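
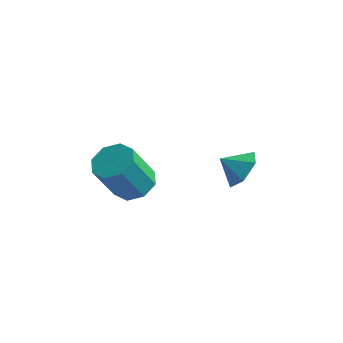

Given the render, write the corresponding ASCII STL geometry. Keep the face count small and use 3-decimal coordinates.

solid 
facet normal 0.210 0.434 -0.876
outer loop
vertex -2.285 -1.374 -0.696
vertex -3.1 -0.785 -0.6
vertex -2.13 -0.71 -0.33
endloop
endfacet
facet normal 0.957 -0.275 0.093
outer loop
vertex -2.285 -1.374 -0.696
vertex -2.13 -0.71 -0.33
vertex -2.744 -2.323 1.224
endloop
endfacet
facet normal 0.957 -0.275 0.093
outer loop
vertex -2.744 -2.323 1.224
vertex -2.13 -0.71 -0.33
vertex -2.589 -1.659 1.589
endloop
endfacet
facet normal -0.209 -0.433 0.877
outer loop
vertex -2.744 -2.323 1.224
vertex -2.589 -1.659 1.589
vertex -3.56 -1.735 1.32
endloop
endfacet
facet normal 0.210 0.433 -0.876
outer loop
vertex -2.13 -0.71 -0.33
vertex -3.1 -0.785 -0.6
vertex -2.543 -0.091 -0.123
endloop
endfacet
facet normal 0.819 0.412 0.400
outer loop
vertex -2.13 -0.71 -0.33
vertex -2.543 -0.091 -0.123
vertex -2.589 -1.659 1.589
endloop
endfacet
facet normal 0.819 0.412 0.400
outer loop
vertex -2.589 -1.659 1.589
vertex -2.543 -0.091 -0.123
vertex -3.002 -1.04 1.796
endloop
endfacet
facet normal -0.209 -0.433 0.877
outer loop
vertex -2.589 -1.659 1.589
vertex -3.002 -1.04 1.796
vertex -3.56 -1.735 1.32
endloop
endfacet
facet normal 0.210 0.434 -0.876
outer loop
vertex -2.543 -0.091 -0.123
vertex -3.1 -0.785 -0.6
vertex -3.283 0.122 -0.195
endloop
endfacet
facet normal 0.201 0.858 0.472
outer loop
vertex -2.543 -0.091 -0.123
vertex -3.283 0.122 -0.195
vertex -3.002 -1.04 1.796
endloop
endfacet
facet normal 0.202 0.858 0.472
outer loop
vertex -3.002 -1.04 1.796
vertex -3.283 0.122 -0.195
vertex -3.742 -0.827 1.725
endloop
endfacet
facet normal -0.209 -0.433 0.877
outer loop
vertex -3.002 -1.04 1.796
vertex -3.742 -0.827 1.725
vertex -3.56 -1.735 1.32
endloop
endfacet
facet normal 0.209 0.434 -0.876
outer loop
vertex -3.283 0.122 -0.195
vertex -3.1 -0.785 -0.6
vertex -3.916 -0.197 -0.504
endloop
endfacet
facet normal -0.535 0.801 0.268
outer loop
vertex -3.283 0.122 -0.195
vertex -3.916 -0.197 -0.504
vertex -3.742 -0.827 1.725
endloop
endfacet
facet normal -0.535 0.801 0.268
outer loop
vertex -3.742 -0.827 1.725
vertex -3.916 -0.197 -0.504
vertex -4.375 -1.146 1.416
endloop
endfacet
facet normal -0.210 -0.433 0.877
outer loop
vertex -3.742 -0.827 1.725
vertex -4.375 -1.146 1.416
vertex -3.56 -1.735 1.32
endloop
endfacet
facet normal 0.209 0.433 -0.877
outer loop
vertex -3.916 -0.197 -0.504
vertex -3.1 -0.785 -0.6
vertex -4.071 -0.861 -0.869
endloop
endfacet
facet normal -0.957 0.275 -0.093
outer loop
vertex -3.916 -0.197 -0.504
vertex -4.071 -0.861 -0.869
vertex -4.375 -1.146 1.416
endloop
endfacet
facet normal -0.957 0.275 -0.093
outer loop
vertex -4.375 -1.146 1.416
vertex -4.071 -0.861 -0.869
vertex -4.53 -1.81 1.05
endloop
endfacet
facet normal -0.210 -0.434 0.876
outer loop
vertex -4.375 -1.146 1.416
vertex -4.53 -1.81 1.05
vertex -3.56 -1.735 1.32
endloop
endfacet
facet normal 0.209 0.433 -0.877
outer loop
vertex -4.071 -0.861 -0.869
vertex -3.1 -0.785 -0.6
vertex -3.658 -1.48 -1.076
endloop
endfacet
facet normal -0.819 -0.412 -0.400
outer loop
vertex -4.071 -0.861 -0.869
vertex -3.658 -1.48 -1.076
vertex -4.53 -1.81 1.05
endloop
endfacet
facet normal -0.819 -0.412 -0.400
outer loop
vertex -4.53 -1.81 1.05
vertex -3.658 -1.48 -1.076
vertex -4.117 -2.429 0.843
endloop
endfacet
facet normal -0.210 -0.433 0.876
outer loop
vertex -4.53 -1.81 1.05
vertex -4.117 -2.429 0.843
vertex -3.56 -1.735 1.32
endloop
endfacet
facet normal 0.209 0.433 -0.877
outer loop
vertex -3.658 -1.48 -1.076
vertex -3.1 -0.785 -0.6
vertex -2.918 -1.693 -1.005
endloop
endfacet
facet normal -0.202 -0.858 -0.473
outer loop
vertex -3.658 -1.48 -1.076
vertex -2.918 -1.693 -1.005
vertex -4.117 -2.429 0.843
endloop
endfacet
facet normal -0.201 -0.858 -0.472
outer loop
vertex -4.117 -2.429 0.843
vertex -2.918 -1.693 -1.005
vertex -3.377 -2.642 0.915
endloop
endfacet
facet normal -0.210 -0.434 0.876
outer loop
vertex -4.117 -2.429 0.843
vertex -3.377 -2.642 0.915
vertex -3.56 -1.735 1.32
endloop
endfacet
facet normal 0.210 0.433 -0.877
outer loop
vertex -2.918 -1.693 -1.005
vertex -3.1 -0.785 -0.6
vertex -2.285 -1.374 -0.696
endloop
endfacet
facet normal 0.535 -0.801 -0.268
outer loop
vertex -2.918 -1.693 -1.005
vertex -2.285 -1.374 -0.696
vertex -3.377 -2.642 0.915
endloop
endfacet
facet normal 0.535 -0.801 -0.268
outer loop
vertex -3.377 -2.642 0.915
vertex -2.285 -1.374 -0.696
vertex -2.744 -2.323 1.224
endloop
endfacet
facet normal -0.209 -0.434 0.876
outer loop
vertex -3.377 -2.642 0.915
vertex -2.744 -2.323 1.224
vertex -3.56 -1.735 1.32
endloop
endfacet
facet normal 0.728 0.368 -0.579
outer loop
vertex 0.244 2.583 -1.469
vertex -0.297 3.489 -1.574
vertex 0.394 3.374 -0.778
endloop
endfacet
facet normal 0.086 -0.665 0.742
outer loop
vertex 0.244 2.583 -1.469
vertex 0.394 3.374 -0.778
vertex -1.163 3.051 -0.886
endloop
endfacet
facet normal 0.728 0.367 -0.579
outer loop
vertex 0.394 3.374 -0.778
vertex -0.297 3.489 -1.574
vertex -0.147 4.279 -0.884
endloop
endfacet
facet normal -0.083 0.067 0.994
outer loop
vertex 0.394 3.374 -0.778
vertex -0.147 4.279 -0.884
vertex -1.163 3.051 -0.886
endloop
endfacet
facet normal 0.728 0.367 -0.579
outer loop
vertex -0.147 4.279 -0.884
vertex -0.297 3.489 -1.574
vertex -0.838 4.394 -1.68
endloop
endfacet
facet normal -0.614 0.507 0.606
outer loop
vertex -0.147 4.279 -0.884
vertex -0.838 4.394 -1.68
vertex -1.163 3.051 -0.886
endloop
endfacet
facet normal 0.728 0.367 -0.579
outer loop
vertex -0.838 4.394 -1.68
vertex -0.297 3.489 -1.574
vertex -0.988 3.603 -2.37
endloop
endfacet
facet normal -0.976 0.216 -0.035
outer loop
vertex -0.838 4.394 -1.68
vertex -0.988 3.603 -2.37
vertex -1.163 3.051 -0.886
endloop
endfacet
facet normal 0.728 0.368 -0.579
outer loop
vertex -0.988 3.603 -2.37
vertex -0.297 3.489 -1.574
vertex -0.446 2.698 -2.264
endloop
endfacet
facet normal -0.807 -0.517 -0.287
outer loop
vertex -0.988 3.603 -2.37
vertex -0.446 2.698 -2.264
vertex -1.163 3.051 -0.886
endloop
endfacet
facet normal 0.728 0.368 -0.579
outer loop
vertex -0.446 2.698 -2.264
vertex -0.297 3.489 -1.574
vertex 0.244 2.583 -1.469
endloop
endfacet
facet normal -0.276 -0.956 0.101
outer loop
vertex -0.446 2.698 -2.264
vertex 0.244 2.583 -1.469
vertex -1.163 3.051 -0.886
endloop
endfacet

endsolid


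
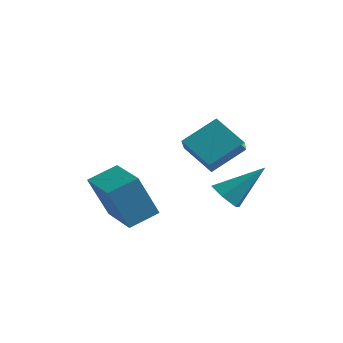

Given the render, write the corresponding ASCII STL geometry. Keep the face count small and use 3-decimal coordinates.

solid 
facet normal -0.510 -0.533 -0.675
outer loop
vertex 2.191 0.056 -1.022
vertex 1.592 0.332 -0.787
vertex 1.944 0.648 -1.303
endloop
endfacet
facet normal 0.905 0.199 -0.377
outer loop
vertex 2.191 0.056 -1.022
vertex 1.944 0.648 -1.303
vertex 2.528 1.308 0.447
endloop
endfacet
facet normal -0.511 -0.533 -0.675
outer loop
vertex 1.944 0.648 -1.303
vertex 1.592 0.332 -0.787
vertex 1.346 0.924 -1.068
endloop
endfacet
facet normal 0.243 0.878 -0.412
outer loop
vertex 1.944 0.648 -1.303
vertex 1.346 0.924 -1.068
vertex 2.528 1.308 0.447
endloop
endfacet
facet normal -0.512 -0.533 -0.674
outer loop
vertex 1.346 0.924 -1.068
vertex 1.592 0.332 -0.787
vertex 0.994 0.608 -0.551
endloop
endfacet
facet normal -0.501 0.847 0.176
outer loop
vertex 1.346 0.924 -1.068
vertex 0.994 0.608 -0.551
vertex 2.528 1.308 0.447
endloop
endfacet
facet normal -0.512 -0.533 -0.673
outer loop
vertex 0.994 0.608 -0.551
vertex 1.592 0.332 -0.787
vertex 1.241 0.016 -0.27
endloop
endfacet
facet normal -0.583 0.137 0.801
outer loop
vertex 0.994 0.608 -0.551
vertex 1.241 0.016 -0.27
vertex 2.528 1.308 0.447
endloop
endfacet
facet normal -0.512 -0.533 -0.673
outer loop
vertex 1.241 0.016 -0.27
vertex 1.592 0.332 -0.787
vertex 1.839 -0.26 -0.506
endloop
endfacet
facet normal 0.079 -0.543 0.836
outer loop
vertex 1.241 0.016 -0.27
vertex 1.839 -0.26 -0.506
vertex 2.528 1.308 0.447
endloop
endfacet
facet normal -0.510 -0.533 -0.675
outer loop
vertex 1.839 -0.26 -0.506
vertex 1.592 0.332 -0.787
vertex 2.191 0.056 -1.022
endloop
endfacet
facet normal 0.823 -0.512 0.248
outer loop
vertex 1.839 -0.26 -0.506
vertex 2.191 0.056 -1.022
vertex 2.528 1.308 0.447
endloop
endfacet
facet normal -0.877 0.480 -0.009
outer loop
vertex -2.451 -1.954 -0.2
vertex -1.923 -0.98 0.285
vertex -2.071 -1.293 -1.94
endloop
endfacet
facet normal -0.437 -0.805 -0.401
outer loop
vertex -0.597 -2.1 -1.925
vertex -2.451 -1.954 -0.2
vertex -2.071 -1.293 -1.94
endloop
endfacet
facet normal -0.877 0.481 -0.009
outer loop
vertex -2.071 -1.293 -1.94
vertex -1.923 -0.98 0.285
vertex -1.542 -0.319 -1.455
endloop
endfacet
facet normal 0.200 0.348 -0.916
outer loop
vertex -1.542 -0.319 -1.455
vertex -0.597 -2.1 -1.925
vertex -2.071 -1.293 -1.94
endloop
endfacet
facet normal -0.200 -0.348 0.916
outer loop
vertex -2.451 -1.954 -0.2
vertex -0.449 -1.787 0.3
vertex -1.923 -0.98 0.285
endloop
endfacet
facet normal -0.437 -0.805 -0.401
outer loop
vertex -0.978 -2.761 -0.185
vertex -2.451 -1.954 -0.2
vertex -0.597 -2.1 -1.925
endloop
endfacet
facet normal -0.200 -0.348 0.916
outer loop
vertex -0.978 -2.761 -0.185
vertex -0.449 -1.787 0.3
vertex -2.451 -1.954 -0.2
endloop
endfacet
facet normal 0.437 0.805 0.401
outer loop
vertex -1.923 -0.98 0.285
vertex -0.449 -1.787 0.3
vertex -1.542 -0.319 -1.455
endloop
endfacet
facet normal 0.200 0.348 -0.916
outer loop
vertex -0.069 -1.126 -1.44
vertex -0.597 -2.1 -1.925
vertex -1.542 -0.319 -1.455
endloop
endfacet
facet normal 0.437 0.805 0.401
outer loop
vertex -1.542 -0.319 -1.455
vertex -0.449 -1.787 0.3
vertex -0.069 -1.126 -1.44
endloop
endfacet
facet normal 0.877 -0.480 0.010
outer loop
vertex -0.069 -1.126 -1.44
vertex -0.978 -2.761 -0.185
vertex -0.597 -2.1 -1.925
endloop
endfacet
facet normal 0.877 -0.481 0.009
outer loop
vertex -0.449 -1.787 0.3
vertex -0.978 -2.761 -0.185
vertex -0.069 -1.126 -1.44
endloop
endfacet
facet normal -0.817 0.051 0.575
outer loop
vertex 1.979 -0.813 3.234
vertex 1.572 -0.076 2.591
vertex 1.342 -1.874 2.423
endloop
endfacet
facet normal 0.385 -0.695 0.607
outer loop
vertex 2.468 -1.944 1.629
vertex 1.979 -0.813 3.234
vertex 1.342 -1.874 2.423
endloop
endfacet
facet normal -0.816 0.051 0.576
outer loop
vertex 1.342 -1.874 2.423
vertex 1.572 -0.076 2.591
vertex 0.934 -1.137 1.78
endloop
endfacet
facet normal -0.431 -0.717 -0.548
outer loop
vertex 0.934 -1.137 1.78
vertex 2.468 -1.944 1.629
vertex 1.342 -1.874 2.423
endloop
endfacet
facet normal 0.431 0.717 0.548
outer loop
vertex 1.979 -0.813 3.234
vertex 2.698 -0.146 1.797
vertex 1.572 -0.076 2.591
endloop
endfacet
facet normal 0.385 -0.695 0.607
outer loop
vertex 3.106 -0.883 2.44
vertex 1.979 -0.813 3.234
vertex 2.468 -1.944 1.629
endloop
endfacet
facet normal 0.431 0.717 0.548
outer loop
vertex 3.106 -0.883 2.44
vertex 2.698 -0.146 1.797
vertex 1.979 -0.813 3.234
endloop
endfacet
facet normal -0.385 0.695 -0.607
outer loop
vertex 1.572 -0.076 2.591
vertex 2.698 -0.146 1.797
vertex 0.934 -1.137 1.78
endloop
endfacet
facet normal -0.431 -0.717 -0.549
outer loop
vertex 2.061 -1.207 0.986
vertex 2.468 -1.944 1.629
vertex 0.934 -1.137 1.78
endloop
endfacet
facet normal -0.385 0.695 -0.607
outer loop
vertex 0.934 -1.137 1.78
vertex 2.698 -0.146 1.797
vertex 2.061 -1.207 0.986
endloop
endfacet
facet normal 0.816 -0.051 -0.575
outer loop
vertex 2.061 -1.207 0.986
vertex 3.106 -0.883 2.44
vertex 2.468 -1.944 1.629
endloop
endfacet
facet normal 0.816 -0.050 -0.575
outer loop
vertex 2.698 -0.146 1.797
vertex 3.106 -0.883 2.44
vertex 2.061 -1.207 0.986
endloop
endfacet

endsolid


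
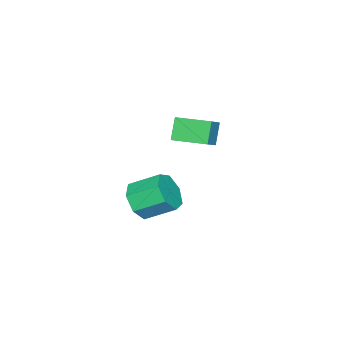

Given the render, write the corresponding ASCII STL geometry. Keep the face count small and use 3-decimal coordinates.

solid 
facet normal -0.515 -0.161 0.842
outer loop
vertex -3.277 0.972 -0.51
vertex -3.645 2.659 -0.413
vertex -4.249 0.796 -1.138
endloop
endfacet
facet normal 0.213 -0.975 -0.057
outer loop
vertex -3.595 1.001 -2.207
vertex -3.277 0.972 -0.51
vertex -4.249 0.796 -1.138
endloop
endfacet
facet normal -0.514 -0.161 0.842
outer loop
vertex -4.249 0.796 -1.138
vertex -3.645 2.659 -0.413
vertex -4.617 2.484 -1.04
endloop
endfacet
facet normal -0.830 -0.150 -0.537
outer loop
vertex -4.617 2.484 -1.04
vertex -3.595 1.001 -2.207
vertex -4.249 0.796 -1.138
endloop
endfacet
facet normal 0.830 0.150 0.537
outer loop
vertex -3.277 0.972 -0.51
vertex -2.991 2.864 -1.482
vertex -3.645 2.659 -0.413
endloop
endfacet
facet normal 0.212 -0.976 -0.056
outer loop
vertex -2.623 1.176 -1.58
vertex -3.277 0.972 -0.51
vertex -3.595 1.001 -2.207
endloop
endfacet
facet normal 0.831 0.150 0.536
outer loop
vertex -2.623 1.176 -1.58
vertex -2.991 2.864 -1.482
vertex -3.277 0.972 -0.51
endloop
endfacet
facet normal -0.212 0.976 0.057
outer loop
vertex -3.645 2.659 -0.413
vertex -2.991 2.864 -1.482
vertex -4.617 2.484 -1.04
endloop
endfacet
facet normal -0.831 -0.150 -0.536
outer loop
vertex -3.963 2.688 -2.11
vertex -3.595 1.001 -2.207
vertex -4.617 2.484 -1.04
endloop
endfacet
facet normal -0.213 0.975 0.056
outer loop
vertex -4.617 2.484 -1.04
vertex -2.991 2.864 -1.482
vertex -3.963 2.688 -2.11
endloop
endfacet
facet normal 0.514 0.161 -0.842
outer loop
vertex -3.963 2.688 -2.11
vertex -2.623 1.176 -1.58
vertex -3.595 1.001 -2.207
endloop
endfacet
facet normal 0.515 0.161 -0.842
outer loop
vertex -2.991 2.864 -1.482
vertex -2.623 1.176 -1.58
vertex -3.963 2.688 -2.11
endloop
endfacet
facet normal 0.325 -0.803 -0.500
outer loop
vertex 2.175 2.968 -3.374
vertex 1.728 2.372 -2.708
vertex 1.355 2.749 -3.555
endloop
endfacet
facet normal 0.041 0.540 -0.841
outer loop
vertex 2.175 2.968 -3.374
vertex 1.355 2.749 -3.555
vertex 1.658 4.245 -2.579
endloop
endfacet
facet normal 0.041 0.540 -0.841
outer loop
vertex 1.658 4.245 -2.579
vertex 1.355 2.749 -3.555
vertex 0.838 4.025 -2.76
endloop
endfacet
facet normal -0.326 0.802 0.500
outer loop
vertex 1.658 4.245 -2.579
vertex 0.838 4.025 -2.76
vertex 1.212 3.648 -1.912
endloop
endfacet
facet normal 0.325 -0.803 -0.500
outer loop
vertex 1.355 2.749 -3.555
vertex 1.728 2.372 -2.708
vertex 0.816 2.246 -3.098
endloop
endfacet
facet normal -0.713 0.139 -0.687
outer loop
vertex 1.355 2.749 -3.555
vertex 0.816 2.246 -3.098
vertex 0.838 4.025 -2.76
endloop
endfacet
facet normal -0.714 0.139 -0.687
outer loop
vertex 0.838 4.025 -2.76
vertex 0.816 2.246 -3.098
vertex 0.3 3.522 -2.303
endloop
endfacet
facet normal -0.325 0.802 0.500
outer loop
vertex 0.838 4.025 -2.76
vertex 0.3 3.522 -2.303
vertex 1.212 3.648 -1.912
endloop
endfacet
facet normal 0.325 -0.803 -0.500
outer loop
vertex 0.816 2.246 -3.098
vertex 1.728 2.372 -2.708
vertex 0.964 1.837 -2.346
endloop
endfacet
facet normal -0.930 -0.366 -0.016
outer loop
vertex 0.816 2.246 -3.098
vertex 0.964 1.837 -2.346
vertex 0.3 3.522 -2.303
endloop
endfacet
facet normal -0.930 -0.366 -0.017
outer loop
vertex 0.3 3.522 -2.303
vertex 0.964 1.837 -2.346
vertex 0.447 3.114 -1.551
endloop
endfacet
facet normal -0.325 0.803 0.499
outer loop
vertex 0.3 3.522 -2.303
vertex 0.447 3.114 -1.551
vertex 1.212 3.648 -1.912
endloop
endfacet
facet normal 0.325 -0.803 -0.500
outer loop
vertex 0.964 1.837 -2.346
vertex 1.728 2.372 -2.708
vertex 1.688 1.832 -1.867
endloop
endfacet
facet normal -0.446 -0.596 0.668
outer loop
vertex 0.964 1.837 -2.346
vertex 1.688 1.832 -1.867
vertex 0.447 3.114 -1.551
endloop
endfacet
facet normal -0.446 -0.596 0.667
outer loop
vertex 0.447 3.114 -1.551
vertex 1.688 1.832 -1.867
vertex 1.171 3.108 -1.072
endloop
endfacet
facet normal -0.324 0.803 0.500
outer loop
vertex 0.447 3.114 -1.551
vertex 1.171 3.108 -1.072
vertex 1.212 3.648 -1.912
endloop
endfacet
facet normal 0.325 -0.803 -0.500
outer loop
vertex 1.688 1.832 -1.867
vertex 1.728 2.372 -2.708
vertex 2.442 2.233 -2.021
endloop
endfacet
facet normal 0.374 -0.377 0.848
outer loop
vertex 1.688 1.832 -1.867
vertex 2.442 2.233 -2.021
vertex 1.171 3.108 -1.072
endloop
endfacet
facet normal 0.373 -0.378 0.848
outer loop
vertex 1.171 3.108 -1.072
vertex 2.442 2.233 -2.021
vertex 1.925 3.509 -1.225
endloop
endfacet
facet normal -0.325 0.803 0.500
outer loop
vertex 1.171 3.108 -1.072
vertex 1.925 3.509 -1.225
vertex 1.212 3.648 -1.912
endloop
endfacet
facet normal 0.325 -0.803 -0.500
outer loop
vertex 2.442 2.233 -2.021
vertex 1.728 2.372 -2.708
vertex 2.659 2.739 -2.692
endloop
endfacet
facet normal 0.912 0.126 0.390
outer loop
vertex 2.442 2.233 -2.021
vertex 2.659 2.739 -2.692
vertex 1.925 3.509 -1.225
endloop
endfacet
facet normal 0.912 0.126 0.390
outer loop
vertex 1.925 3.509 -1.225
vertex 2.659 2.739 -2.692
vertex 2.142 4.015 -1.896
endloop
endfacet
facet normal -0.325 0.803 0.500
outer loop
vertex 1.925 3.509 -1.225
vertex 2.142 4.015 -1.896
vertex 1.212 3.648 -1.912
endloop
endfacet
facet normal 0.325 -0.803 -0.500
outer loop
vertex 2.659 2.739 -2.692
vertex 1.728 2.372 -2.708
vertex 2.175 2.968 -3.374
endloop
endfacet
facet normal 0.763 0.535 -0.362
outer loop
vertex 2.659 2.739 -2.692
vertex 2.175 2.968 -3.374
vertex 2.142 4.015 -1.896
endloop
endfacet
facet normal 0.764 0.534 -0.361
outer loop
vertex 2.142 4.015 -1.896
vertex 2.175 2.968 -3.374
vertex 1.658 4.245 -2.579
endloop
endfacet
facet normal -0.325 0.802 0.501
outer loop
vertex 2.142 4.015 -1.896
vertex 1.658 4.245 -2.579
vertex 1.212 3.648 -1.912
endloop
endfacet

endsolid


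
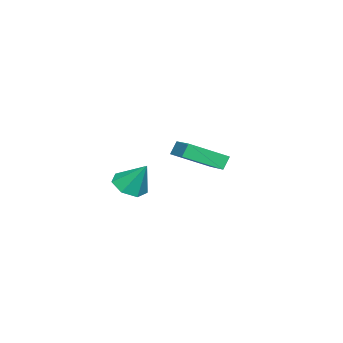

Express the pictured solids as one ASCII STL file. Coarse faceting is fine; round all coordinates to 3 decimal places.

solid 
facet normal -0.123 -0.555 -0.823
outer loop
vertex 3.393 1.291 2.37
vertex 2.856 0.691 2.855
vertex 2.595 1.458 2.377
endloop
endfacet
facet normal 0.202 0.969 -0.139
outer loop
vertex 3.393 1.291 2.37
vertex 2.595 1.458 2.377
vertex 3.064 1.629 4.245
endloop
endfacet
facet normal -0.123 -0.555 -0.823
outer loop
vertex 2.595 1.458 2.377
vertex 2.856 0.691 2.855
vertex 1.993 1.047 2.744
endloop
endfacet
facet normal -0.538 0.841 0.058
outer loop
vertex 2.595 1.458 2.377
vertex 1.993 1.047 2.744
vertex 3.064 1.629 4.245
endloop
endfacet
facet normal -0.123 -0.555 -0.823
outer loop
vertex 1.993 1.047 2.744
vertex 2.856 0.691 2.855
vertex 2.041 0.369 3.194
endloop
endfacet
facet normal -0.830 0.266 0.489
outer loop
vertex 1.993 1.047 2.744
vertex 2.041 0.369 3.194
vertex 3.064 1.629 4.245
endloop
endfacet
facet normal -0.123 -0.555 -0.823
outer loop
vertex 2.041 0.369 3.194
vertex 2.856 0.691 2.855
vertex 2.702 -0.067 3.389
endloop
endfacet
facet normal -0.457 -0.321 0.830
outer loop
vertex 2.041 0.369 3.194
vertex 2.702 -0.067 3.389
vertex 3.064 1.629 4.245
endloop
endfacet
facet normal -0.124 -0.555 -0.823
outer loop
vertex 2.702 -0.067 3.389
vertex 2.856 0.691 2.855
vertex 3.479 0.068 3.181
endloop
endfacet
facet normal 0.304 -0.480 0.823
outer loop
vertex 2.702 -0.067 3.389
vertex 3.479 0.068 3.181
vertex 3.064 1.629 4.245
endloop
endfacet
facet normal -0.123 -0.554 -0.823
outer loop
vertex 3.479 0.068 3.181
vertex 2.856 0.691 2.855
vertex 3.787 0.673 2.728
endloop
endfacet
facet normal 0.876 -0.091 0.474
outer loop
vertex 3.479 0.068 3.181
vertex 3.787 0.673 2.728
vertex 3.064 1.629 4.245
endloop
endfacet
facet normal -0.123 -0.555 -0.823
outer loop
vertex 3.787 0.673 2.728
vertex 2.856 0.691 2.855
vertex 3.393 1.291 2.37
endloop
endfacet
facet normal 0.830 0.556 0.046
outer loop
vertex 3.787 0.673 2.728
vertex 3.393 1.291 2.37
vertex 3.064 1.629 4.245
endloop
endfacet
facet normal -0.459 0.220 0.861
outer loop
vertex -1.386 1.949 4.149
vertex -2.335 3.669 3.204
vertex -3.075 0.698 3.568
endloop
endfacet
facet normal 0.435 -0.789 0.433
outer loop
vertex -2.685 0.511 2.836
vertex -1.386 1.949 4.149
vertex -3.075 0.698 3.568
endloop
endfacet
facet normal -0.459 0.220 0.861
outer loop
vertex -3.075 0.698 3.568
vertex -2.335 3.669 3.204
vertex -4.024 2.418 2.623
endloop
endfacet
facet normal -0.775 -0.574 -0.266
outer loop
vertex -4.024 2.418 2.623
vertex -2.685 0.511 2.836
vertex -3.075 0.698 3.568
endloop
endfacet
facet normal 0.775 0.574 0.266
outer loop
vertex -1.386 1.949 4.149
vertex -1.945 3.482 2.472
vertex -2.335 3.669 3.204
endloop
endfacet
facet normal 0.435 -0.789 0.433
outer loop
vertex -0.996 1.762 3.417
vertex -1.386 1.949 4.149
vertex -2.685 0.511 2.836
endloop
endfacet
facet normal 0.775 0.574 0.266
outer loop
vertex -0.996 1.762 3.417
vertex -1.945 3.482 2.472
vertex -1.386 1.949 4.149
endloop
endfacet
facet normal -0.435 0.789 -0.433
outer loop
vertex -2.335 3.669 3.204
vertex -1.945 3.482 2.472
vertex -4.024 2.418 2.623
endloop
endfacet
facet normal -0.775 -0.574 -0.266
outer loop
vertex -3.634 2.231 1.891
vertex -2.685 0.511 2.836
vertex -4.024 2.418 2.623
endloop
endfacet
facet normal -0.435 0.789 -0.433
outer loop
vertex -4.024 2.418 2.623
vertex -1.945 3.482 2.472
vertex -3.634 2.231 1.891
endloop
endfacet
facet normal 0.459 -0.220 -0.861
outer loop
vertex -3.634 2.231 1.891
vertex -0.996 1.762 3.417
vertex -2.685 0.511 2.836
endloop
endfacet
facet normal 0.459 -0.220 -0.861
outer loop
vertex -1.945 3.482 2.472
vertex -0.996 1.762 3.417
vertex -3.634 2.231 1.891
endloop
endfacet

endsolid


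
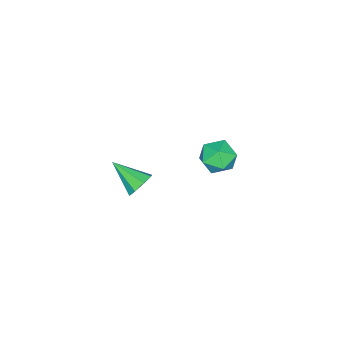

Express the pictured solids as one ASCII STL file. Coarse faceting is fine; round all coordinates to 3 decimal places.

solid 
facet normal -0.956 -0.184 0.228
outer loop
vertex -3.862 -0.468 -0.765
vertex -3.615 -1.529 -0.586
vertex -3.557 -0.802 0.243
endloop
endfacet
facet normal -0.778 0.487 0.397
outer loop
vertex -3.862 -0.468 -0.765
vertex -3.557 -0.802 0.243
vertex -3.17 0.148 -0.164
endloop
endfacet
facet normal -0.551 0.811 -0.197
outer loop
vertex -3.862 -0.468 -0.765
vertex -3.17 0.148 -0.164
vertex -2.989 0.009 -1.244
endloop
endfacet
facet normal -0.588 0.341 -0.733
outer loop
vertex -3.862 -0.468 -0.765
vertex -2.989 0.009 -1.244
vertex -3.264 -1.028 -1.505
endloop
endfacet
facet normal -0.839 -0.275 -0.470
outer loop
vertex -3.862 -0.468 -0.765
vertex -3.264 -1.028 -1.505
vertex -3.615 -1.529 -0.586
endloop
endfacet
facet normal -0.232 0.461 0.856
outer loop
vertex -3.17 0.148 -0.164
vertex -3.557 -0.802 0.243
vertex -2.496 -0.532 0.385
endloop
endfacet
facet normal -0.520 -0.624 0.583
outer loop
vertex -3.557 -0.802 0.243
vertex -3.615 -1.529 -0.586
vertex -2.771 -1.569 0.124
endloop
endfacet
facet normal -0.331 -0.769 -0.546
outer loop
vertex -3.615 -1.529 -0.586
vertex -3.264 -1.028 -1.505
vertex -2.59 -1.708 -0.956
endloop
endfacet
facet normal 0.073 0.225 -0.972
outer loop
vertex -3.264 -1.028 -1.505
vertex -2.989 0.009 -1.244
vertex -2.203 -0.758 -1.363
endloop
endfacet
facet normal 0.134 0.985 -0.104
outer loop
vertex -2.989 0.009 -1.244
vertex -3.17 0.148 -0.164
vertex -2.145 -0.031 -0.534
endloop
endfacet
facet normal 0.588 -0.341 0.733
outer loop
vertex -1.898 -1.092 -0.355
vertex -2.496 -0.532 0.385
vertex -2.771 -1.569 0.124
endloop
endfacet
facet normal 0.551 -0.811 0.197
outer loop
vertex -1.898 -1.092 -0.355
vertex -2.771 -1.569 0.124
vertex -2.59 -1.708 -0.956
endloop
endfacet
facet normal 0.778 -0.487 -0.397
outer loop
vertex -1.898 -1.092 -0.355
vertex -2.59 -1.708 -0.956
vertex -2.203 -0.758 -1.363
endloop
endfacet
facet normal 0.956 0.184 -0.228
outer loop
vertex -1.898 -1.092 -0.355
vertex -2.203 -0.758 -1.363
vertex -2.145 -0.031 -0.534
endloop
endfacet
facet normal 0.839 0.275 0.470
outer loop
vertex -1.898 -1.092 -0.355
vertex -2.145 -0.031 -0.534
vertex -2.496 -0.532 0.385
endloop
endfacet
facet normal -0.073 -0.225 0.972
outer loop
vertex -2.771 -1.569 0.124
vertex -2.496 -0.532 0.385
vertex -3.557 -0.802 0.243
endloop
endfacet
facet normal -0.134 -0.985 0.104
outer loop
vertex -2.59 -1.708 -0.956
vertex -2.771 -1.569 0.124
vertex -3.615 -1.529 -0.586
endloop
endfacet
facet normal 0.232 -0.461 -0.856
outer loop
vertex -2.203 -0.758 -1.363
vertex -2.59 -1.708 -0.956
vertex -3.264 -1.028 -1.505
endloop
endfacet
facet normal 0.520 0.624 -0.583
outer loop
vertex -2.145 -0.031 -0.534
vertex -2.203 -0.758 -1.363
vertex -2.989 0.009 -1.244
endloop
endfacet
facet normal 0.331 0.769 0.546
outer loop
vertex -2.496 -0.532 0.385
vertex -2.145 -0.031 -0.534
vertex -3.17 0.148 -0.164
endloop
endfacet
facet normal 0.012 0.864 -0.504
outer loop
vertex 3.903 -1.567 2.105
vertex 3.571 -1.197 2.731
vertex 4.32 -1.346 2.494
endloop
endfacet
facet normal 0.675 -0.645 -0.357
outer loop
vertex 3.903 -1.567 2.105
vertex 4.32 -1.346 2.494
vertex 3.549 -2.803 3.669
endloop
endfacet
facet normal 0.012 0.863 -0.505
outer loop
vertex 4.32 -1.346 2.494
vertex 3.571 -1.197 2.731
vertex 4.299 -1.037 3.022
endloop
endfacet
facet normal 0.924 -0.312 0.219
outer loop
vertex 4.32 -1.346 2.494
vertex 4.299 -1.037 3.022
vertex 3.549 -2.803 3.669
endloop
endfacet
facet normal 0.012 0.864 -0.504
outer loop
vertex 4.299 -1.037 3.022
vertex 3.571 -1.197 2.731
vertex 3.851 -0.822 3.38
endloop
endfacet
facet normal 0.629 0.017 0.777
outer loop
vertex 4.299 -1.037 3.022
vertex 3.851 -0.822 3.38
vertex 3.549 -2.803 3.669
endloop
endfacet
facet normal 0.011 0.864 -0.504
outer loop
vertex 3.851 -0.822 3.38
vertex 3.571 -1.197 2.731
vertex 3.239 -0.827 3.358
endloop
endfacet
facet normal -0.037 0.150 0.988
outer loop
vertex 3.851 -0.822 3.38
vertex 3.239 -0.827 3.358
vertex 3.549 -2.803 3.669
endloop
endfacet
facet normal 0.012 0.864 -0.504
outer loop
vertex 3.239 -0.827 3.358
vertex 3.571 -1.197 2.731
vertex 2.822 -1.048 2.969
endloop
endfacet
facet normal -0.684 0.007 0.729
outer loop
vertex 3.239 -0.827 3.358
vertex 2.822 -1.048 2.969
vertex 3.549 -2.803 3.669
endloop
endfacet
facet normal 0.012 0.864 -0.504
outer loop
vertex 2.822 -1.048 2.969
vertex 3.571 -1.197 2.731
vertex 2.843 -1.357 2.44
endloop
endfacet
facet normal -0.933 -0.325 0.153
outer loop
vertex 2.822 -1.048 2.969
vertex 2.843 -1.357 2.44
vertex 3.549 -2.803 3.669
endloop
endfacet
facet normal 0.012 0.864 -0.504
outer loop
vertex 2.843 -1.357 2.44
vertex 3.571 -1.197 2.731
vertex 3.291 -1.572 2.082
endloop
endfacet
facet normal -0.638 -0.655 -0.405
outer loop
vertex 2.843 -1.357 2.44
vertex 3.291 -1.572 2.082
vertex 3.549 -2.803 3.669
endloop
endfacet
facet normal 0.012 0.864 -0.504
outer loop
vertex 3.291 -1.572 2.082
vertex 3.571 -1.197 2.731
vertex 3.903 -1.567 2.105
endloop
endfacet
facet normal 0.030 -0.787 -0.616
outer loop
vertex 3.291 -1.572 2.082
vertex 3.903 -1.567 2.105
vertex 3.549 -2.803 3.669
endloop
endfacet

endsolid


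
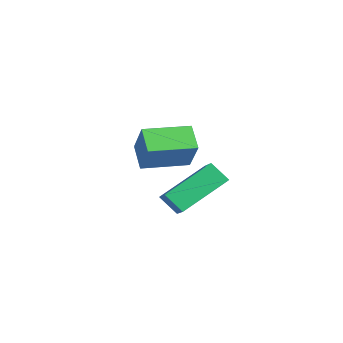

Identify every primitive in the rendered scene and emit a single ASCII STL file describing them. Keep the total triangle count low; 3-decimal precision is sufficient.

solid 
facet normal -0.552 -0.473 0.686
outer loop
vertex 0.562 -5.053 -0.204
vertex 0.247 -3.343 0.722
vertex -0.313 -4.893 -0.798
endloop
endfacet
facet normal 0.160 -0.868 -0.469
outer loop
vertex 0.173 -4.477 -1.402
vertex 0.562 -5.053 -0.204
vertex -0.313 -4.893 -0.798
endloop
endfacet
facet normal -0.553 -0.473 0.686
outer loop
vertex -0.313 -4.893 -0.798
vertex 0.247 -3.343 0.722
vertex -0.628 -3.183 0.127
endloop
endfacet
facet normal -0.818 0.150 -0.555
outer loop
vertex -0.628 -3.183 0.127
vertex 0.173 -4.477 -1.402
vertex -0.313 -4.893 -0.798
endloop
endfacet
facet normal 0.818 -0.150 0.555
outer loop
vertex 0.562 -5.053 -0.204
vertex 0.733 -2.927 0.118
vertex 0.247 -3.343 0.722
endloop
endfacet
facet normal 0.161 -0.868 -0.470
outer loop
vertex 1.048 -4.637 -0.807
vertex 0.562 -5.053 -0.204
vertex 0.173 -4.477 -1.402
endloop
endfacet
facet normal 0.818 -0.150 0.556
outer loop
vertex 1.048 -4.637 -0.807
vertex 0.733 -2.927 0.118
vertex 0.562 -5.053 -0.204
endloop
endfacet
facet normal -0.160 0.868 0.469
outer loop
vertex 0.247 -3.343 0.722
vertex 0.733 -2.927 0.118
vertex -0.628 -3.183 0.127
endloop
endfacet
facet normal -0.818 0.150 -0.556
outer loop
vertex -0.142 -2.767 -0.476
vertex 0.173 -4.477 -1.402
vertex -0.628 -3.183 0.127
endloop
endfacet
facet normal -0.160 0.868 0.470
outer loop
vertex -0.628 -3.183 0.127
vertex 0.733 -2.927 0.118
vertex -0.142 -2.767 -0.476
endloop
endfacet
facet normal 0.553 0.473 -0.686
outer loop
vertex -0.142 -2.767 -0.476
vertex 1.048 -4.637 -0.807
vertex 0.173 -4.477 -1.402
endloop
endfacet
facet normal 0.552 0.473 -0.686
outer loop
vertex 0.733 -2.927 0.118
vertex 1.048 -4.637 -0.807
vertex -0.142 -2.767 -0.476
endloop
endfacet
facet normal -0.556 0.023 -0.831
outer loop
vertex -4.445 -4.184 -0.624
vertex -4.256 -2.456 -0.702
vertex -3.547 -4.31 -1.228
endloop
endfacet
facet normal -0.109 -0.993 0.045
outer loop
vertex -2.724 -4.344 0.002
vertex -4.445 -4.184 -0.624
vertex -3.547 -4.31 -1.228
endloop
endfacet
facet normal -0.555 0.024 -0.831
outer loop
vertex -3.547 -4.31 -1.228
vertex -4.256 -2.456 -0.702
vertex -3.357 -2.582 -1.306
endloop
endfacet
facet normal 0.824 -0.116 -0.555
outer loop
vertex -3.357 -2.582 -1.306
vertex -2.724 -4.344 0.002
vertex -3.547 -4.31 -1.228
endloop
endfacet
facet normal -0.824 0.115 0.555
outer loop
vertex -4.445 -4.184 -0.624
vertex -3.433 -2.49 0.528
vertex -4.256 -2.456 -0.702
endloop
endfacet
facet normal -0.109 -0.993 0.045
outer loop
vertex -3.623 -4.218 0.606
vertex -4.445 -4.184 -0.624
vertex -2.724 -4.344 0.002
endloop
endfacet
facet normal -0.824 0.116 0.554
outer loop
vertex -3.623 -4.218 0.606
vertex -3.433 -2.49 0.528
vertex -4.445 -4.184 -0.624
endloop
endfacet
facet normal 0.109 0.993 -0.045
outer loop
vertex -4.256 -2.456 -0.702
vertex -3.433 -2.49 0.528
vertex -3.357 -2.582 -1.306
endloop
endfacet
facet normal 0.824 -0.115 -0.554
outer loop
vertex -2.535 -2.616 -0.076
vertex -2.724 -4.344 0.002
vertex -3.357 -2.582 -1.306
endloop
endfacet
facet normal 0.109 0.993 -0.045
outer loop
vertex -3.357 -2.582 -1.306
vertex -3.433 -2.49 0.528
vertex -2.535 -2.616 -0.076
endloop
endfacet
facet normal 0.555 -0.023 0.831
outer loop
vertex -2.535 -2.616 -0.076
vertex -3.623 -4.218 0.606
vertex -2.724 -4.344 0.002
endloop
endfacet
facet normal 0.556 -0.024 0.831
outer loop
vertex -3.433 -2.49 0.528
vertex -3.623 -4.218 0.606
vertex -2.535 -2.616 -0.076
endloop
endfacet

endsolid


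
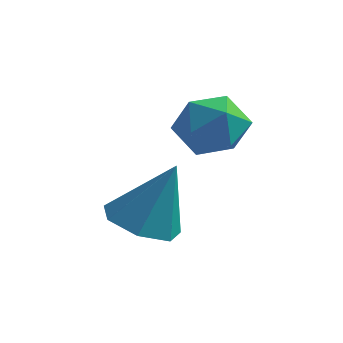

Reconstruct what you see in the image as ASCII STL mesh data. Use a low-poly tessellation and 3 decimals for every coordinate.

solid 
facet normal -0.955 0.233 -0.185
outer loop
vertex -0.048 3.788 2.069
vertex -0.251 3.249 2.437
vertex -0.161 3.856 2.739
endloop
endfacet
facet normal -0.545 0.820 -0.175
outer loop
vertex -0.048 3.788 2.069
vertex -0.161 3.856 2.739
vertex 0.382 4.156 2.452
endloop
endfacet
facet normal -0.039 0.742 -0.669
outer loop
vertex -0.048 3.788 2.069
vertex 0.382 4.156 2.452
vertex 0.627 3.736 1.972
endloop
endfacet
facet normal -0.133 0.109 -0.985
outer loop
vertex -0.048 3.788 2.069
vertex 0.627 3.736 1.972
vertex 0.236 3.175 1.963
endloop
endfacet
facet normal -0.698 -0.205 -0.686
outer loop
vertex -0.048 3.788 2.069
vertex 0.236 3.175 1.963
vertex -0.251 3.249 2.437
endloop
endfacet
facet normal -0.228 0.856 0.464
outer loop
vertex 0.382 4.156 2.452
vertex -0.161 3.856 2.739
vertex 0.444 3.845 3.057
endloop
endfacet
facet normal -0.890 -0.091 0.448
outer loop
vertex -0.161 3.856 2.739
vertex -0.251 3.249 2.437
vertex 0.053 3.284 3.048
endloop
endfacet
facet normal -0.475 -0.801 -0.363
outer loop
vertex -0.251 3.249 2.437
vertex 0.236 3.175 1.963
vertex 0.298 2.864 2.568
endloop
endfacet
facet normal 0.441 -0.293 -0.848
outer loop
vertex 0.236 3.175 1.963
vertex 0.627 3.736 1.972
vertex 0.841 3.164 2.281
endloop
endfacet
facet normal 0.593 0.731 -0.337
outer loop
vertex 0.627 3.736 1.972
vertex 0.382 4.156 2.452
vertex 0.931 3.771 2.583
endloop
endfacet
facet normal 0.133 -0.109 0.985
outer loop
vertex 0.728 3.232 2.951
vertex 0.444 3.845 3.057
vertex 0.053 3.284 3.048
endloop
endfacet
facet normal 0.039 -0.742 0.669
outer loop
vertex 0.728 3.232 2.951
vertex 0.053 3.284 3.048
vertex 0.298 2.864 2.568
endloop
endfacet
facet normal 0.545 -0.820 0.175
outer loop
vertex 0.728 3.232 2.951
vertex 0.298 2.864 2.568
vertex 0.841 3.164 2.281
endloop
endfacet
facet normal 0.955 -0.233 0.185
outer loop
vertex 0.728 3.232 2.951
vertex 0.841 3.164 2.281
vertex 0.931 3.771 2.583
endloop
endfacet
facet normal 0.698 0.205 0.686
outer loop
vertex 0.728 3.232 2.951
vertex 0.931 3.771 2.583
vertex 0.444 3.845 3.057
endloop
endfacet
facet normal -0.441 0.293 0.848
outer loop
vertex 0.053 3.284 3.048
vertex 0.444 3.845 3.057
vertex -0.161 3.856 2.739
endloop
endfacet
facet normal -0.593 -0.731 0.337
outer loop
vertex 0.298 2.864 2.568
vertex 0.053 3.284 3.048
vertex -0.251 3.249 2.437
endloop
endfacet
facet normal 0.228 -0.856 -0.464
outer loop
vertex 0.841 3.164 2.281
vertex 0.298 2.864 2.568
vertex 0.236 3.175 1.963
endloop
endfacet
facet normal 0.890 0.091 -0.448
outer loop
vertex 0.931 3.771 2.583
vertex 0.841 3.164 2.281
vertex 0.627 3.736 1.972
endloop
endfacet
facet normal 0.475 0.801 0.363
outer loop
vertex 0.444 3.845 3.057
vertex 0.931 3.771 2.583
vertex 0.382 4.156 2.452
endloop
endfacet
facet normal -0.361 -0.189 -0.913
outer loop
vertex 0.302 2.152 0.494
vertex -0.314 2.362 0.694
vertex 0.19 2.727 0.419
endloop
endfacet
facet normal 0.981 0.194 0.024
outer loop
vertex 0.302 2.152 0.494
vertex 0.19 2.727 0.419
vertex 0.174 2.618 1.926
endloop
endfacet
facet normal -0.360 -0.191 -0.913
outer loop
vertex 0.19 2.727 0.419
vertex -0.314 2.362 0.694
vertex -0.301 3.026 0.55
endloop
endfacet
facet normal 0.532 0.844 0.067
outer loop
vertex 0.19 2.727 0.419
vertex -0.301 3.026 0.55
vertex 0.174 2.618 1.926
endloop
endfacet
facet normal -0.361 -0.191 -0.913
outer loop
vertex -0.301 3.026 0.55
vertex -0.314 2.362 0.694
vertex -0.802 2.825 0.79
endloop
endfacet
facet normal -0.204 0.917 0.342
outer loop
vertex -0.301 3.026 0.55
vertex -0.802 2.825 0.79
vertex 0.174 2.618 1.926
endloop
endfacet
facet normal -0.360 -0.190 -0.913
outer loop
vertex -0.802 2.825 0.79
vertex -0.314 2.362 0.694
vertex -0.935 2.275 0.957
endloop
endfacet
facet normal -0.675 0.359 0.645
outer loop
vertex -0.802 2.825 0.79
vertex -0.935 2.275 0.957
vertex 0.174 2.618 1.926
endloop
endfacet
facet normal -0.360 -0.190 -0.913
outer loop
vertex -0.935 2.275 0.957
vertex -0.314 2.362 0.694
vertex -0.6 1.79 0.926
endloop
endfacet
facet normal -0.525 -0.410 0.746
outer loop
vertex -0.935 2.275 0.957
vertex -0.6 1.79 0.926
vertex 0.174 2.618 1.926
endloop
endfacet
facet normal -0.361 -0.190 -0.913
outer loop
vertex -0.6 1.79 0.926
vertex -0.314 2.362 0.694
vertex -0.05 1.735 0.72
endloop
endfacet
facet normal 0.132 -0.811 0.569
outer loop
vertex -0.6 1.79 0.926
vertex -0.05 1.735 0.72
vertex 0.174 2.618 1.926
endloop
endfacet
facet normal -0.361 -0.190 -0.913
outer loop
vertex -0.05 1.735 0.72
vertex -0.314 2.362 0.694
vertex 0.302 2.152 0.494
endloop
endfacet
facet normal 0.802 -0.543 0.248
outer loop
vertex -0.05 1.735 0.72
vertex 0.302 2.152 0.494
vertex 0.174 2.618 1.926
endloop
endfacet

endsolid


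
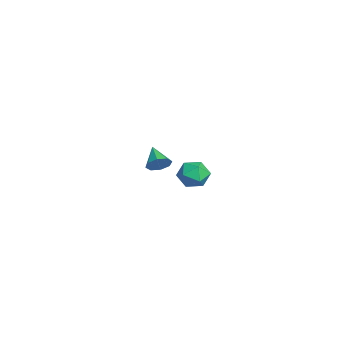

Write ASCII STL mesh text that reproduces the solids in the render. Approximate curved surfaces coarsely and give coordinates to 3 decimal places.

solid 
facet normal 0.101 0.701 0.706
outer loop
vertex 3.956 3.497 3.12
vertex 3.289 3.137 3.573
vertex 4.118 2.87 3.72
endloop
endfacet
facet normal 0.727 0.563 0.393
outer loop
vertex 3.956 3.497 3.12
vertex 4.118 2.87 3.72
vertex 4.543 2.861 2.946
endloop
endfacet
facet normal 0.656 0.690 -0.306
outer loop
vertex 3.956 3.497 3.12
vertex 4.543 2.861 2.946
vertex 3.977 3.122 2.321
endloop
endfacet
facet normal -0.013 0.905 -0.425
outer loop
vertex 3.956 3.497 3.12
vertex 3.977 3.122 2.321
vertex 3.202 3.293 2.708
endloop
endfacet
facet normal -0.356 0.913 0.200
outer loop
vertex 3.956 3.497 3.12
vertex 3.202 3.293 2.708
vertex 3.289 3.137 3.573
endloop
endfacet
facet normal 0.868 -0.132 0.478
outer loop
vertex 4.543 2.861 2.946
vertex 4.118 2.87 3.72
vertex 4.238 2.107 3.292
endloop
endfacet
facet normal -0.145 0.092 0.985
outer loop
vertex 4.118 2.87 3.72
vertex 3.289 3.137 3.573
vertex 3.463 2.278 3.679
endloop
endfacet
facet normal -0.885 0.435 0.167
outer loop
vertex 3.289 3.137 3.573
vertex 3.202 3.293 2.708
vertex 2.897 2.539 3.054
endloop
endfacet
facet normal -0.329 0.422 -0.845
outer loop
vertex 3.202 3.293 2.708
vertex 3.977 3.122 2.321
vertex 3.322 2.53 2.28
endloop
endfacet
facet normal 0.754 0.072 -0.653
outer loop
vertex 3.977 3.122 2.321
vertex 4.543 2.861 2.946
vertex 4.151 2.263 2.427
endloop
endfacet
facet normal 0.013 -0.905 0.425
outer loop
vertex 3.484 1.903 2.88
vertex 4.238 2.107 3.292
vertex 3.463 2.278 3.679
endloop
endfacet
facet normal -0.656 -0.690 0.306
outer loop
vertex 3.484 1.903 2.88
vertex 3.463 2.278 3.679
vertex 2.897 2.539 3.054
endloop
endfacet
facet normal -0.727 -0.563 -0.393
outer loop
vertex 3.484 1.903 2.88
vertex 2.897 2.539 3.054
vertex 3.322 2.53 2.28
endloop
endfacet
facet normal -0.101 -0.701 -0.706
outer loop
vertex 3.484 1.903 2.88
vertex 3.322 2.53 2.28
vertex 4.151 2.263 2.427
endloop
endfacet
facet normal 0.356 -0.913 -0.200
outer loop
vertex 3.484 1.903 2.88
vertex 4.151 2.263 2.427
vertex 4.238 2.107 3.292
endloop
endfacet
facet normal 0.329 -0.422 0.845
outer loop
vertex 3.463 2.278 3.679
vertex 4.238 2.107 3.292
vertex 4.118 2.87 3.72
endloop
endfacet
facet normal -0.754 -0.072 0.653
outer loop
vertex 2.897 2.539 3.054
vertex 3.463 2.278 3.679
vertex 3.289 3.137 3.573
endloop
endfacet
facet normal -0.868 0.132 -0.478
outer loop
vertex 3.322 2.53 2.28
vertex 2.897 2.539 3.054
vertex 3.202 3.293 2.708
endloop
endfacet
facet normal 0.145 -0.092 -0.985
outer loop
vertex 4.151 2.263 2.427
vertex 3.322 2.53 2.28
vertex 3.977 3.122 2.321
endloop
endfacet
facet normal 0.885 -0.435 -0.167
outer loop
vertex 4.238 2.107 3.292
vertex 4.151 2.263 2.427
vertex 4.543 2.861 2.946
endloop
endfacet
facet normal 0.853 0.117 -0.509
outer loop
vertex -2.195 1.822 0.988
vertex -2.566 1.97 0.401
vertex -2.299 2.353 0.936
endloop
endfacet
facet normal 0.071 0.111 0.991
outer loop
vertex -2.195 1.822 0.988
vertex -2.299 2.353 0.936
vertex -3.734 1.81 1.099
endloop
endfacet
facet normal 0.853 0.116 -0.509
outer loop
vertex -2.299 2.353 0.936
vertex -2.566 1.97 0.401
vertex -2.559 2.66 0.57
endloop
endfacet
facet normal -0.180 0.687 0.704
outer loop
vertex -2.299 2.353 0.936
vertex -2.559 2.66 0.57
vertex -3.734 1.81 1.099
endloop
endfacet
facet normal 0.852 0.117 -0.511
outer loop
vertex -2.559 2.66 0.57
vertex -2.566 1.97 0.401
vertex -2.824 2.562 0.106
endloop
endfacet
facet normal -0.541 0.831 0.133
outer loop
vertex -2.559 2.66 0.57
vertex -2.824 2.562 0.106
vertex -3.734 1.81 1.099
endloop
endfacet
facet normal 0.853 0.118 -0.509
outer loop
vertex -2.824 2.562 0.106
vertex -2.566 1.97 0.401
vertex -2.937 2.118 -0.186
endloop
endfacet
facet normal -0.800 0.458 -0.387
outer loop
vertex -2.824 2.562 0.106
vertex -2.937 2.118 -0.186
vertex -3.734 1.81 1.099
endloop
endfacet
facet normal 0.853 0.117 -0.509
outer loop
vertex -2.937 2.118 -0.186
vertex -2.566 1.97 0.401
vertex -2.833 1.587 -0.134
endloop
endfacet
facet normal -0.807 -0.212 -0.551
outer loop
vertex -2.937 2.118 -0.186
vertex -2.833 1.587 -0.134
vertex -3.734 1.81 1.099
endloop
endfacet
facet normal 0.853 0.117 -0.509
outer loop
vertex -2.833 1.587 -0.134
vertex -2.566 1.97 0.401
vertex -2.573 1.281 0.231
endloop
endfacet
facet normal -0.556 -0.788 -0.264
outer loop
vertex -2.833 1.587 -0.134
vertex -2.573 1.281 0.231
vertex -3.734 1.81 1.099
endloop
endfacet
facet normal 0.852 0.117 -0.510
outer loop
vertex -2.573 1.281 0.231
vertex -2.566 1.97 0.401
vertex -2.308 1.378 0.696
endloop
endfacet
facet normal -0.196 -0.932 0.306
outer loop
vertex -2.573 1.281 0.231
vertex -2.308 1.378 0.696
vertex -3.734 1.81 1.099
endloop
endfacet
facet normal 0.853 0.118 -0.509
outer loop
vertex -2.308 1.378 0.696
vertex -2.566 1.97 0.401
vertex -2.195 1.822 0.988
endloop
endfacet
facet normal 0.064 -0.560 0.826
outer loop
vertex -2.308 1.378 0.696
vertex -2.195 1.822 0.988
vertex -3.734 1.81 1.099
endloop
endfacet

endsolid


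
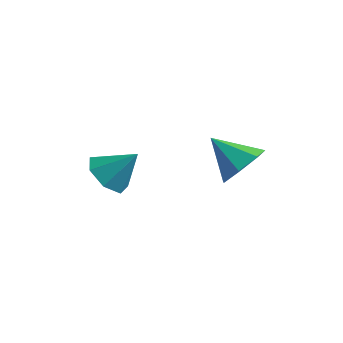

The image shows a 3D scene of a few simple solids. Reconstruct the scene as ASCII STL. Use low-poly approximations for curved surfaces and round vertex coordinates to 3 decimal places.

solid 
facet normal 0.798 -0.212 -0.564
outer loop
vertex 3.593 -0.848 -1.858
vertex 3.197 -0.734 -2.461
vertex 3.594 -0.255 -2.079
endloop
endfacet
facet normal 0.135 0.346 0.928
outer loop
vertex 3.593 -0.848 -1.858
vertex 3.594 -0.255 -2.079
vertex 2.263 -0.486 -1.799
endloop
endfacet
facet normal 0.798 -0.211 -0.565
outer loop
vertex 3.594 -0.255 -2.079
vertex 3.197 -0.734 -2.461
vertex 3.296 -0.021 -2.587
endloop
endfacet
facet normal -0.061 0.893 0.447
outer loop
vertex 3.594 -0.255 -2.079
vertex 3.296 -0.021 -2.587
vertex 2.263 -0.486 -1.799
endloop
endfacet
facet normal 0.798 -0.211 -0.565
outer loop
vertex 3.296 -0.021 -2.587
vertex 3.197 -0.734 -2.461
vertex 2.923 -0.325 -3.0
endloop
endfacet
facet normal -0.507 0.846 -0.165
outer loop
vertex 3.296 -0.021 -2.587
vertex 2.923 -0.325 -3.0
vertex 2.263 -0.486 -1.799
endloop
endfacet
facet normal 0.797 -0.211 -0.566
outer loop
vertex 2.923 -0.325 -3.0
vertex 3.197 -0.734 -2.461
vertex 2.756 -0.936 -3.007
endloop
endfacet
facet normal -0.864 0.241 -0.442
outer loop
vertex 2.923 -0.325 -3.0
vertex 2.756 -0.936 -3.007
vertex 2.263 -0.486 -1.799
endloop
endfacet
facet normal 0.797 -0.212 -0.565
outer loop
vertex 2.756 -0.936 -3.007
vertex 3.197 -0.734 -2.461
vertex 2.921 -1.395 -2.602
endloop
endfacet
facet normal -0.865 -0.469 -0.179
outer loop
vertex 2.756 -0.936 -3.007
vertex 2.921 -1.395 -2.602
vertex 2.263 -0.486 -1.799
endloop
endfacet
facet normal 0.798 -0.213 -0.564
outer loop
vertex 2.921 -1.395 -2.602
vertex 3.197 -0.734 -2.461
vertex 3.293 -1.356 -2.091
endloop
endfacet
facet normal -0.509 -0.747 0.428
outer loop
vertex 2.921 -1.395 -2.602
vertex 3.293 -1.356 -2.091
vertex 2.263 -0.486 -1.799
endloop
endfacet
facet normal 0.798 -0.212 -0.564
outer loop
vertex 3.293 -1.356 -2.091
vertex 3.197 -0.734 -2.461
vertex 3.593 -0.848 -1.858
endloop
endfacet
facet normal -0.064 -0.385 0.921
outer loop
vertex 3.293 -1.356 -2.091
vertex 3.593 -0.848 -1.858
vertex 2.263 -0.486 -1.799
endloop
endfacet
facet normal -0.643 -0.266 -0.719
outer loop
vertex 1.164 -3.236 -1.728
vertex 0.736 -3.404 -1.283
vertex 0.816 -2.835 -1.565
endloop
endfacet
facet normal 0.702 0.686 -0.190
outer loop
vertex 1.164 -3.236 -1.728
vertex 0.816 -2.835 -1.565
vertex 1.384 -3.136 -0.557
endloop
endfacet
facet normal -0.641 -0.266 -0.719
outer loop
vertex 0.816 -2.835 -1.565
vertex 0.736 -3.404 -1.283
vertex 0.407 -2.863 -1.19
endloop
endfacet
facet normal 0.131 0.968 0.215
outer loop
vertex 0.816 -2.835 -1.565
vertex 0.407 -2.863 -1.19
vertex 1.384 -3.136 -0.557
endloop
endfacet
facet normal -0.641 -0.266 -0.719
outer loop
vertex 0.407 -2.863 -1.19
vertex 0.736 -3.404 -1.283
vertex 0.246 -3.299 -0.885
endloop
endfacet
facet normal -0.298 0.619 0.727
outer loop
vertex 0.407 -2.863 -1.19
vertex 0.246 -3.299 -0.885
vertex 1.384 -3.136 -0.557
endloop
endfacet
facet normal -0.641 -0.266 -0.720
outer loop
vertex 0.246 -3.299 -0.885
vertex 0.736 -3.404 -1.283
vertex 0.454 -3.814 -0.88
endloop
endfacet
facet normal -0.263 -0.097 0.960
outer loop
vertex 0.246 -3.299 -0.885
vertex 0.454 -3.814 -0.88
vertex 1.384 -3.136 -0.557
endloop
endfacet
facet normal -0.642 -0.265 -0.719
outer loop
vertex 0.454 -3.814 -0.88
vertex 0.736 -3.404 -1.283
vertex 0.874 -4.02 -1.179
endloop
endfacet
facet normal 0.211 -0.641 0.738
outer loop
vertex 0.454 -3.814 -0.88
vertex 0.874 -4.02 -1.179
vertex 1.384 -3.136 -0.557
endloop
endfacet
facet normal -0.642 -0.265 -0.719
outer loop
vertex 0.874 -4.02 -1.179
vertex 0.736 -3.404 -1.283
vertex 1.19 -3.763 -1.556
endloop
endfacet
facet normal 0.764 -0.603 0.230
outer loop
vertex 0.874 -4.02 -1.179
vertex 1.19 -3.763 -1.556
vertex 1.384 -3.136 -0.557
endloop
endfacet
facet normal -0.643 -0.266 -0.719
outer loop
vertex 1.19 -3.763 -1.556
vertex 0.736 -3.404 -1.283
vertex 1.164 -3.236 -1.728
endloop
endfacet
facet normal 0.983 -0.011 -0.184
outer loop
vertex 1.19 -3.763 -1.556
vertex 1.164 -3.236 -1.728
vertex 1.384 -3.136 -0.557
endloop
endfacet

endsolid


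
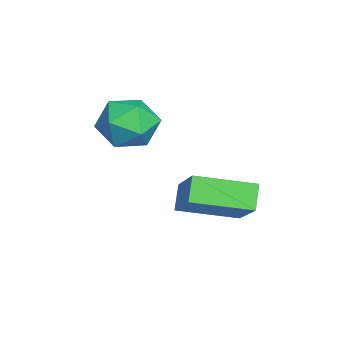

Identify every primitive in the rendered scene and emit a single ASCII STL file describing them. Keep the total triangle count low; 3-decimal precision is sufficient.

solid 
facet normal -0.992 0.115 0.059
outer loop
vertex -2.74 0.48 -1.569
vertex -2.826 -0.461 -1.184
vertex -2.697 0.335 -0.56
endloop
endfacet
facet normal -0.659 0.740 0.134
outer loop
vertex -2.74 0.48 -1.569
vertex -2.697 0.335 -0.56
vertex -2.055 0.988 -1.01
endloop
endfacet
facet normal -0.265 0.853 -0.450
outer loop
vertex -2.74 0.48 -1.569
vertex -2.055 0.988 -1.01
vertex -1.787 0.595 -1.912
endloop
endfacet
facet normal -0.355 0.296 -0.887
outer loop
vertex -2.74 0.48 -1.569
vertex -1.787 0.595 -1.912
vertex -2.264 -0.3 -2.02
endloop
endfacet
facet normal -0.805 -0.160 -0.572
outer loop
vertex -2.74 0.48 -1.569
vertex -2.264 -0.3 -2.02
vertex -2.826 -0.461 -1.184
endloop
endfacet
facet normal -0.215 0.689 0.692
outer loop
vertex -2.055 0.988 -1.01
vertex -2.697 0.335 -0.56
vertex -1.716 0.36 -0.28
endloop
endfacet
facet normal -0.755 -0.325 0.570
outer loop
vertex -2.697 0.335 -0.56
vertex -2.826 -0.461 -1.184
vertex -2.193 -0.535 -0.388
endloop
endfacet
facet normal -0.452 -0.769 -0.452
outer loop
vertex -2.826 -0.461 -1.184
vertex -2.264 -0.3 -2.02
vertex -1.925 -0.928 -1.29
endloop
endfacet
facet normal 0.275 -0.031 -0.961
outer loop
vertex -2.264 -0.3 -2.02
vertex -1.787 0.595 -1.912
vertex -1.283 -0.275 -1.74
endloop
endfacet
facet normal 0.421 0.871 -0.254
outer loop
vertex -1.787 0.595 -1.912
vertex -2.055 0.988 -1.01
vertex -1.154 0.521 -1.116
endloop
endfacet
facet normal 0.355 -0.296 0.887
outer loop
vertex -1.24 -0.42 -0.731
vertex -1.716 0.36 -0.28
vertex -2.193 -0.535 -0.388
endloop
endfacet
facet normal 0.265 -0.853 0.450
outer loop
vertex -1.24 -0.42 -0.731
vertex -2.193 -0.535 -0.388
vertex -1.925 -0.928 -1.29
endloop
endfacet
facet normal 0.659 -0.740 -0.134
outer loop
vertex -1.24 -0.42 -0.731
vertex -1.925 -0.928 -1.29
vertex -1.283 -0.275 -1.74
endloop
endfacet
facet normal 0.992 -0.115 -0.059
outer loop
vertex -1.24 -0.42 -0.731
vertex -1.283 -0.275 -1.74
vertex -1.154 0.521 -1.116
endloop
endfacet
facet normal 0.805 0.160 0.572
outer loop
vertex -1.24 -0.42 -0.731
vertex -1.154 0.521 -1.116
vertex -1.716 0.36 -0.28
endloop
endfacet
facet normal -0.275 0.031 0.961
outer loop
vertex -2.193 -0.535 -0.388
vertex -1.716 0.36 -0.28
vertex -2.697 0.335 -0.56
endloop
endfacet
facet normal -0.421 -0.871 0.254
outer loop
vertex -1.925 -0.928 -1.29
vertex -2.193 -0.535 -0.388
vertex -2.826 -0.461 -1.184
endloop
endfacet
facet normal 0.215 -0.689 -0.692
outer loop
vertex -1.283 -0.275 -1.74
vertex -1.925 -0.928 -1.29
vertex -2.264 -0.3 -2.02
endloop
endfacet
facet normal 0.755 0.325 -0.570
outer loop
vertex -1.154 0.521 -1.116
vertex -1.283 -0.275 -1.74
vertex -1.787 0.595 -1.912
endloop
endfacet
facet normal 0.452 0.769 0.452
outer loop
vertex -1.716 0.36 -0.28
vertex -1.154 0.521 -1.116
vertex -2.055 0.988 -1.01
endloop
endfacet
facet normal -0.727 -0.256 -0.638
outer loop
vertex -2.215 1.461 -3.77
vertex -2.503 3.323 -4.189
vertex -1.578 1.402 -4.472
endloop
endfacet
facet normal 0.150 -0.965 0.217
outer loop
vertex -0.117 1.917 -3.191
vertex -2.215 1.461 -3.77
vertex -1.578 1.402 -4.472
endloop
endfacet
facet normal -0.727 -0.256 -0.638
outer loop
vertex -1.578 1.402 -4.472
vertex -2.503 3.323 -4.189
vertex -1.866 3.263 -4.891
endloop
endfacet
facet normal 0.670 -0.063 -0.739
outer loop
vertex -1.866 3.263 -4.891
vertex -0.117 1.917 -3.191
vertex -1.578 1.402 -4.472
endloop
endfacet
facet normal -0.670 0.063 0.739
outer loop
vertex -2.215 1.461 -3.77
vertex -1.042 3.838 -2.908
vertex -2.503 3.323 -4.189
endloop
endfacet
facet normal 0.149 -0.964 0.218
outer loop
vertex -0.754 1.977 -2.489
vertex -2.215 1.461 -3.77
vertex -0.117 1.917 -3.191
endloop
endfacet
facet normal -0.670 0.063 0.739
outer loop
vertex -0.754 1.977 -2.489
vertex -1.042 3.838 -2.908
vertex -2.215 1.461 -3.77
endloop
endfacet
facet normal -0.149 0.965 -0.218
outer loop
vertex -2.503 3.323 -4.189
vertex -1.042 3.838 -2.908
vertex -1.866 3.263 -4.891
endloop
endfacet
facet normal 0.670 -0.063 -0.739
outer loop
vertex -0.405 3.779 -3.61
vertex -0.117 1.917 -3.191
vertex -1.866 3.263 -4.891
endloop
endfacet
facet normal -0.150 0.964 -0.217
outer loop
vertex -1.866 3.263 -4.891
vertex -1.042 3.838 -2.908
vertex -0.405 3.779 -3.61
endloop
endfacet
facet normal 0.727 0.256 0.638
outer loop
vertex -0.405 3.779 -3.61
vertex -0.754 1.977 -2.489
vertex -0.117 1.917 -3.191
endloop
endfacet
facet normal 0.726 0.256 0.638
outer loop
vertex -1.042 3.838 -2.908
vertex -0.754 1.977 -2.489
vertex -0.405 3.779 -3.61
endloop
endfacet

endsolid


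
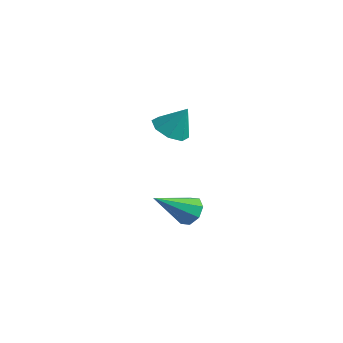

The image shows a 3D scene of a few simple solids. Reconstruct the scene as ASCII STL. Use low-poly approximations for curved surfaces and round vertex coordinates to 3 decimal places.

solid 
facet normal 0.325 0.722 -0.611
outer loop
vertex -1.152 0.943 -3.275
vertex -1.731 1.161 -3.325
vertex -1.253 1.268 -2.945
endloop
endfacet
facet normal 0.771 -0.319 0.550
outer loop
vertex -1.152 0.943 -3.275
vertex -1.253 1.268 -2.945
vertex -2.289 -0.081 -2.275
endloop
endfacet
facet normal 0.325 0.721 -0.612
outer loop
vertex -1.253 1.268 -2.945
vertex -1.731 1.161 -3.325
vertex -1.634 1.531 -2.837
endloop
endfacet
facet normal 0.374 0.166 0.913
outer loop
vertex -1.253 1.268 -2.945
vertex -1.634 1.531 -2.837
vertex -2.289 -0.081 -2.275
endloop
endfacet
facet normal 0.325 0.721 -0.612
outer loop
vertex -1.634 1.531 -2.837
vertex -1.731 1.161 -3.325
vertex -2.071 1.576 -3.016
endloop
endfacet
facet normal -0.306 0.422 0.853
outer loop
vertex -1.634 1.531 -2.837
vertex -2.071 1.576 -3.016
vertex -2.289 -0.081 -2.275
endloop
endfacet
facet normal 0.326 0.722 -0.611
outer loop
vertex -2.071 1.576 -3.016
vertex -1.731 1.161 -3.325
vertex -2.309 1.379 -3.376
endloop
endfacet
facet normal -0.863 0.296 0.409
outer loop
vertex -2.071 1.576 -3.016
vertex -2.309 1.379 -3.376
vertex -2.289 -0.081 -2.275
endloop
endfacet
facet normal 0.326 0.721 -0.612
outer loop
vertex -2.309 1.379 -3.376
vertex -1.731 1.161 -3.325
vertex -2.208 1.053 -3.706
endloop
endfacet
facet normal -0.977 -0.137 -0.164
outer loop
vertex -2.309 1.379 -3.376
vertex -2.208 1.053 -3.706
vertex -2.289 -0.081 -2.275
endloop
endfacet
facet normal 0.324 0.723 -0.610
outer loop
vertex -2.208 1.053 -3.706
vertex -1.731 1.161 -3.325
vertex -1.827 0.791 -3.814
endloop
endfacet
facet normal -0.578 -0.623 -0.527
outer loop
vertex -2.208 1.053 -3.706
vertex -1.827 0.791 -3.814
vertex -2.289 -0.081 -2.275
endloop
endfacet
facet normal 0.324 0.723 -0.610
outer loop
vertex -1.827 0.791 -3.814
vertex -1.731 1.161 -3.325
vertex -1.39 0.746 -3.635
endloop
endfacet
facet normal 0.101 -0.878 -0.467
outer loop
vertex -1.827 0.791 -3.814
vertex -1.39 0.746 -3.635
vertex -2.289 -0.081 -2.275
endloop
endfacet
facet normal 0.325 0.723 -0.610
outer loop
vertex -1.39 0.746 -3.635
vertex -1.731 1.161 -3.325
vertex -1.152 0.943 -3.275
endloop
endfacet
facet normal 0.658 -0.753 -0.023
outer loop
vertex -1.39 0.746 -3.635
vertex -1.152 0.943 -3.275
vertex -2.289 -0.081 -2.275
endloop
endfacet
facet normal -0.397 -0.318 -0.861
outer loop
vertex -1.779 0.093 0.813
vertex -2.196 0.679 0.789
vertex -1.539 0.512 0.548
endloop
endfacet
facet normal 0.898 -0.329 0.293
outer loop
vertex -1.779 0.093 0.813
vertex -1.539 0.512 0.548
vertex -1.744 1.041 1.771
endloop
endfacet
facet normal -0.397 -0.318 -0.861
outer loop
vertex -1.539 0.512 0.548
vertex -2.196 0.679 0.789
vertex -1.684 1.029 0.424
endloop
endfacet
facet normal 0.960 0.279 0.040
outer loop
vertex -1.539 0.512 0.548
vertex -1.684 1.029 0.424
vertex -1.744 1.041 1.771
endloop
endfacet
facet normal -0.397 -0.317 -0.861
outer loop
vertex -1.684 1.029 0.424
vertex -2.196 0.679 0.789
vertex -2.128 1.341 0.514
endloop
endfacet
facet normal 0.577 0.816 0.018
outer loop
vertex -1.684 1.029 0.424
vertex -2.128 1.341 0.514
vertex -1.744 1.041 1.771
endloop
endfacet
facet normal -0.397 -0.317 -0.861
outer loop
vertex -2.128 1.341 0.514
vertex -2.196 0.679 0.789
vertex -2.613 1.266 0.765
endloop
endfacet
facet normal -0.026 0.971 0.240
outer loop
vertex -2.128 1.341 0.514
vertex -2.613 1.266 0.765
vertex -1.744 1.041 1.771
endloop
endfacet
facet normal -0.396 -0.317 -0.862
outer loop
vertex -2.613 1.266 0.765
vertex -2.196 0.679 0.789
vertex -2.854 0.847 1.03
endloop
endfacet
facet normal -0.497 0.650 0.575
outer loop
vertex -2.613 1.266 0.765
vertex -2.854 0.847 1.03
vertex -1.744 1.041 1.771
endloop
endfacet
facet normal -0.397 -0.318 -0.861
outer loop
vertex -2.854 0.847 1.03
vertex -2.196 0.679 0.789
vertex -2.709 0.33 1.154
endloop
endfacet
facet normal -0.560 0.042 0.828
outer loop
vertex -2.854 0.847 1.03
vertex -2.709 0.33 1.154
vertex -1.744 1.041 1.771
endloop
endfacet
facet normal -0.397 -0.317 -0.861
outer loop
vertex -2.709 0.33 1.154
vertex -2.196 0.679 0.789
vertex -2.264 0.017 1.064
endloop
endfacet
facet normal -0.177 -0.497 0.850
outer loop
vertex -2.709 0.33 1.154
vertex -2.264 0.017 1.064
vertex -1.744 1.041 1.771
endloop
endfacet
facet normal -0.396 -0.317 -0.862
outer loop
vertex -2.264 0.017 1.064
vertex -2.196 0.679 0.789
vertex -1.779 0.093 0.813
endloop
endfacet
facet normal 0.427 -0.651 0.628
outer loop
vertex -2.264 0.017 1.064
vertex -1.779 0.093 0.813
vertex -1.744 1.041 1.771
endloop
endfacet

endsolid


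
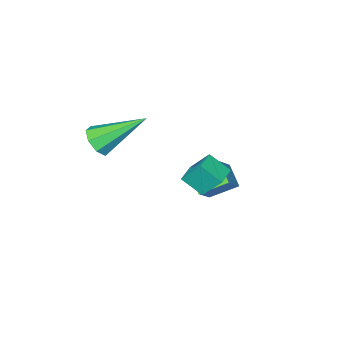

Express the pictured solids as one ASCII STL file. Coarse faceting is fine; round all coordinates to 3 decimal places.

solid 
facet normal -0.652 -0.289 -0.701
outer loop
vertex -3.965 -0.923 -3.134
vertex -3.766 -0.039 -3.684
vertex -3.025 -1.525 -3.761
endloop
endfacet
facet normal -0.188 -0.834 0.519
outer loop
vertex -2.294 -1.201 -2.976
vertex -3.965 -0.923 -3.134
vertex -3.025 -1.525 -3.761
endloop
endfacet
facet normal -0.652 -0.289 -0.701
outer loop
vertex -3.025 -1.525 -3.761
vertex -3.766 -0.039 -3.684
vertex -2.826 -0.641 -4.311
endloop
endfacet
facet normal 0.734 -0.470 -0.490
outer loop
vertex -2.826 -0.641 -4.311
vertex -2.294 -1.201 -2.976
vertex -3.025 -1.525 -3.761
endloop
endfacet
facet normal -0.734 0.470 0.490
outer loop
vertex -3.965 -0.923 -3.134
vertex -3.035 0.285 -2.899
vertex -3.766 -0.039 -3.684
endloop
endfacet
facet normal -0.188 -0.834 0.519
outer loop
vertex -3.234 -0.599 -2.349
vertex -3.965 -0.923 -3.134
vertex -2.294 -1.201 -2.976
endloop
endfacet
facet normal -0.734 0.470 0.490
outer loop
vertex -3.234 -0.599 -2.349
vertex -3.035 0.285 -2.899
vertex -3.965 -0.923 -3.134
endloop
endfacet
facet normal 0.188 0.834 -0.519
outer loop
vertex -3.766 -0.039 -3.684
vertex -3.035 0.285 -2.899
vertex -2.826 -0.641 -4.311
endloop
endfacet
facet normal 0.734 -0.470 -0.490
outer loop
vertex -2.095 -0.317 -3.526
vertex -2.294 -1.201 -2.976
vertex -2.826 -0.641 -4.311
endloop
endfacet
facet normal 0.188 0.834 -0.519
outer loop
vertex -2.826 -0.641 -4.311
vertex -3.035 0.285 -2.899
vertex -2.095 -0.317 -3.526
endloop
endfacet
facet normal 0.652 0.289 0.701
outer loop
vertex -2.095 -0.317 -3.526
vertex -3.234 -0.599 -2.349
vertex -2.294 -1.201 -2.976
endloop
endfacet
facet normal 0.652 0.289 0.701
outer loop
vertex -3.035 0.285 -2.899
vertex -3.234 -0.599 -2.349
vertex -2.095 -0.317 -3.526
endloop
endfacet
facet normal 0.640 -0.483 -0.597
outer loop
vertex 1.967 -0.892 0.472
vertex 1.537 -1.457 0.468
vertex 1.604 -0.874 0.068
endloop
endfacet
facet normal 0.179 0.977 -0.117
outer loop
vertex 1.967 -0.892 0.472
vertex 1.604 -0.874 0.068
vertex 0.143 -0.403 1.772
endloop
endfacet
facet normal 0.639 -0.484 -0.598
outer loop
vertex 1.604 -0.874 0.068
vertex 1.537 -1.457 0.468
vertex 1.201 -1.197 -0.101
endloop
endfacet
facet normal -0.380 0.755 -0.535
outer loop
vertex 1.604 -0.874 0.068
vertex 1.201 -1.197 -0.101
vertex 0.143 -0.403 1.772
endloop
endfacet
facet normal 0.639 -0.483 -0.598
outer loop
vertex 1.201 -1.197 -0.101
vertex 1.537 -1.457 0.468
vertex 0.995 -1.673 0.063
endloop
endfacet
facet normal -0.825 0.171 -0.539
outer loop
vertex 1.201 -1.197 -0.101
vertex 0.995 -1.673 0.063
vertex 0.143 -0.403 1.772
endloop
endfacet
facet normal 0.639 -0.483 -0.598
outer loop
vertex 0.995 -1.673 0.063
vertex 1.537 -1.457 0.468
vertex 1.107 -2.022 0.465
endloop
endfacet
facet normal -0.894 -0.431 -0.125
outer loop
vertex 0.995 -1.673 0.063
vertex 1.107 -2.022 0.465
vertex 0.143 -0.403 1.772
endloop
endfacet
facet normal 0.639 -0.483 -0.599
outer loop
vertex 1.107 -2.022 0.465
vertex 1.537 -1.457 0.468
vertex 1.471 -2.04 0.868
endloop
endfacet
facet normal -0.546 -0.698 0.462
outer loop
vertex 1.107 -2.022 0.465
vertex 1.471 -2.04 0.868
vertex 0.143 -0.403 1.772
endloop
endfacet
facet normal 0.641 -0.482 -0.597
outer loop
vertex 1.471 -2.04 0.868
vertex 1.537 -1.457 0.468
vertex 1.873 -1.716 1.038
endloop
endfacet
facet normal 0.012 -0.476 0.879
outer loop
vertex 1.471 -2.04 0.868
vertex 1.873 -1.716 1.038
vertex 0.143 -0.403 1.772
endloop
endfacet
facet normal 0.639 -0.485 -0.597
outer loop
vertex 1.873 -1.716 1.038
vertex 1.537 -1.457 0.468
vertex 2.079 -1.241 0.873
endloop
endfacet
facet normal 0.457 0.109 0.883
outer loop
vertex 1.873 -1.716 1.038
vertex 2.079 -1.241 0.873
vertex 0.143 -0.403 1.772
endloop
endfacet
facet normal 0.640 -0.482 -0.599
outer loop
vertex 2.079 -1.241 0.873
vertex 1.537 -1.457 0.468
vertex 1.967 -0.892 0.472
endloop
endfacet
facet normal 0.525 0.709 0.470
outer loop
vertex 2.079 -1.241 0.873
vertex 1.967 -0.892 0.472
vertex 0.143 -0.403 1.772
endloop
endfacet
facet normal -0.851 -0.524 0.029
outer loop
vertex -1.882 0.618 -0.489
vertex -2.336 1.32 -1.123
vertex -1.507 -0.046 -1.492
endloop
endfacet
facet normal 0.433 -0.668 0.605
outer loop
vertex -0.784 0.4 -1.517
vertex -1.882 0.618 -0.489
vertex -1.507 -0.046 -1.492
endloop
endfacet
facet normal -0.851 -0.524 0.029
outer loop
vertex -1.507 -0.046 -1.492
vertex -2.336 1.32 -1.123
vertex -1.962 0.657 -2.127
endloop
endfacet
facet normal 0.297 -0.527 -0.796
outer loop
vertex -1.962 0.657 -2.127
vertex -0.784 0.4 -1.517
vertex -1.507 -0.046 -1.492
endloop
endfacet
facet normal -0.297 0.527 0.796
outer loop
vertex -1.882 0.618 -0.489
vertex -1.613 1.766 -1.148
vertex -2.336 1.32 -1.123
endloop
endfacet
facet normal 0.432 -0.670 0.603
outer loop
vertex -1.158 1.063 -0.513
vertex -1.882 0.618 -0.489
vertex -0.784 0.4 -1.517
endloop
endfacet
facet normal -0.297 0.527 0.796
outer loop
vertex -1.158 1.063 -0.513
vertex -1.613 1.766 -1.148
vertex -1.882 0.618 -0.489
endloop
endfacet
facet normal -0.434 0.669 -0.603
outer loop
vertex -2.336 1.32 -1.123
vertex -1.613 1.766 -1.148
vertex -1.962 0.657 -2.127
endloop
endfacet
facet normal 0.297 -0.527 -0.796
outer loop
vertex -1.238 1.102 -2.151
vertex -0.784 0.4 -1.517
vertex -1.962 0.657 -2.127
endloop
endfacet
facet normal -0.432 0.670 -0.605
outer loop
vertex -1.962 0.657 -2.127
vertex -1.613 1.766 -1.148
vertex -1.238 1.102 -2.151
endloop
endfacet
facet normal 0.851 0.524 -0.029
outer loop
vertex -1.238 1.102 -2.151
vertex -1.158 1.063 -0.513
vertex -0.784 0.4 -1.517
endloop
endfacet
facet normal 0.851 0.524 -0.029
outer loop
vertex -1.613 1.766 -1.148
vertex -1.158 1.063 -0.513
vertex -1.238 1.102 -2.151
endloop
endfacet

endsolid


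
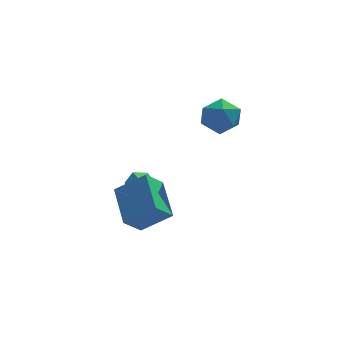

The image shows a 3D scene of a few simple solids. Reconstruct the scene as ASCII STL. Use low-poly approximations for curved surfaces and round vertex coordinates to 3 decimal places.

solid 
facet normal -0.629 -0.339 0.699
outer loop
vertex -3.131 -1.144 0.459
vertex -4.463 -0.809 -0.577
vertex -2.99 -3.058 -0.342
endloop
endfacet
facet normal 0.774 -0.195 0.602
outer loop
vertex -2.197 -2.631 -1.223
vertex -3.131 -1.144 0.459
vertex -2.99 -3.058 -0.342
endloop
endfacet
facet normal -0.629 -0.339 0.700
outer loop
vertex -2.99 -3.058 -0.342
vertex -4.463 -0.809 -0.577
vertex -4.322 -2.723 -1.377
endloop
endfacet
facet normal 0.068 -0.920 -0.385
outer loop
vertex -4.322 -2.723 -1.377
vertex -2.197 -2.631 -1.223
vertex -2.99 -3.058 -0.342
endloop
endfacet
facet normal -0.068 0.920 0.385
outer loop
vertex -3.131 -1.144 0.459
vertex -3.67 -0.382 -1.458
vertex -4.463 -0.809 -0.577
endloop
endfacet
facet normal 0.774 -0.195 0.602
outer loop
vertex -2.338 -0.717 -0.423
vertex -3.131 -1.144 0.459
vertex -2.197 -2.631 -1.223
endloop
endfacet
facet normal -0.068 0.920 0.385
outer loop
vertex -2.338 -0.717 -0.423
vertex -3.67 -0.382 -1.458
vertex -3.131 -1.144 0.459
endloop
endfacet
facet normal -0.774 0.195 -0.602
outer loop
vertex -4.463 -0.809 -0.577
vertex -3.67 -0.382 -1.458
vertex -4.322 -2.723 -1.377
endloop
endfacet
facet normal 0.068 -0.921 -0.385
outer loop
vertex -3.529 -2.296 -2.259
vertex -2.197 -2.631 -1.223
vertex -4.322 -2.723 -1.377
endloop
endfacet
facet normal -0.774 0.195 -0.602
outer loop
vertex -4.322 -2.723 -1.377
vertex -3.67 -0.382 -1.458
vertex -3.529 -2.296 -2.259
endloop
endfacet
facet normal 0.629 0.339 -0.700
outer loop
vertex -3.529 -2.296 -2.259
vertex -2.338 -0.717 -0.423
vertex -2.197 -2.631 -1.223
endloop
endfacet
facet normal 0.629 0.339 -0.700
outer loop
vertex -3.67 -0.382 -1.458
vertex -2.338 -0.717 -0.423
vertex -3.529 -2.296 -2.259
endloop
endfacet
facet normal -0.882 0.462 0.092
outer loop
vertex 0.035 1.707 2.622
vertex -0.41 0.965 2.082
vertex -0.345 0.888 3.097
endloop
endfacet
facet normal -0.465 0.596 0.655
outer loop
vertex 0.035 1.707 2.622
vertex -0.345 0.888 3.097
vertex 0.554 1.273 3.385
endloop
endfacet
facet normal 0.137 0.898 0.418
outer loop
vertex 0.035 1.707 2.622
vertex 0.554 1.273 3.385
vertex 1.046 1.587 2.549
endloop
endfacet
facet normal 0.092 0.952 -0.292
outer loop
vertex 0.035 1.707 2.622
vertex 1.046 1.587 2.549
vertex 0.45 1.397 1.743
endloop
endfacet
facet normal -0.538 0.683 -0.495
outer loop
vertex 0.035 1.707 2.622
vertex 0.45 1.397 1.743
vertex -0.41 0.965 2.082
endloop
endfacet
facet normal -0.294 -0.028 0.955
outer loop
vertex 0.554 1.273 3.385
vertex -0.345 0.888 3.097
vertex 0.43 0.263 3.317
endloop
endfacet
facet normal -0.969 -0.244 0.044
outer loop
vertex -0.345 0.888 3.097
vertex -0.41 0.965 2.082
vertex -0.166 0.073 2.511
endloop
endfacet
facet normal -0.412 0.112 -0.904
outer loop
vertex -0.41 0.965 2.082
vertex 0.45 1.397 1.743
vertex 0.326 0.387 1.675
endloop
endfacet
facet normal 0.606 0.548 -0.577
outer loop
vertex 0.45 1.397 1.743
vertex 1.046 1.587 2.549
vertex 1.225 0.772 1.963
endloop
endfacet
facet normal 0.678 0.461 0.572
outer loop
vertex 1.046 1.587 2.549
vertex 0.554 1.273 3.385
vertex 1.29 0.695 2.978
endloop
endfacet
facet normal -0.092 -0.952 0.292
outer loop
vertex 0.845 -0.047 2.438
vertex 0.43 0.263 3.317
vertex -0.166 0.073 2.511
endloop
endfacet
facet normal -0.137 -0.898 -0.418
outer loop
vertex 0.845 -0.047 2.438
vertex -0.166 0.073 2.511
vertex 0.326 0.387 1.675
endloop
endfacet
facet normal 0.465 -0.596 -0.655
outer loop
vertex 0.845 -0.047 2.438
vertex 0.326 0.387 1.675
vertex 1.225 0.772 1.963
endloop
endfacet
facet normal 0.882 -0.462 -0.092
outer loop
vertex 0.845 -0.047 2.438
vertex 1.225 0.772 1.963
vertex 1.29 0.695 2.978
endloop
endfacet
facet normal 0.538 -0.683 0.495
outer loop
vertex 0.845 -0.047 2.438
vertex 1.29 0.695 2.978
vertex 0.43 0.263 3.317
endloop
endfacet
facet normal -0.606 -0.548 0.577
outer loop
vertex -0.166 0.073 2.511
vertex 0.43 0.263 3.317
vertex -0.345 0.888 3.097
endloop
endfacet
facet normal -0.678 -0.461 -0.572
outer loop
vertex 0.326 0.387 1.675
vertex -0.166 0.073 2.511
vertex -0.41 0.965 2.082
endloop
endfacet
facet normal 0.294 0.028 -0.955
outer loop
vertex 1.225 0.772 1.963
vertex 0.326 0.387 1.675
vertex 0.45 1.397 1.743
endloop
endfacet
facet normal 0.969 0.244 -0.044
outer loop
vertex 1.29 0.695 2.978
vertex 1.225 0.772 1.963
vertex 1.046 1.587 2.549
endloop
endfacet
facet normal 0.412 -0.112 0.904
outer loop
vertex 0.43 0.263 3.317
vertex 1.29 0.695 2.978
vertex 0.554 1.273 3.385
endloop
endfacet
facet normal -0.013 0.852 -0.523
outer loop
vertex -2.085 3.547 -3.458
vertex -2.77 3.585 -3.379
vertex -2.352 3.877 -2.914
endloop
endfacet
facet normal 0.860 -0.120 0.495
outer loop
vertex -2.085 3.547 -3.458
vertex -2.352 3.877 -2.914
vertex -2.75 2.315 -2.601
endloop
endfacet
facet normal -0.013 0.852 -0.523
outer loop
vertex -2.352 3.877 -2.914
vertex -2.77 3.585 -3.379
vertex -3.037 3.915 -2.835
endloop
endfacet
facet normal 0.122 0.165 0.979
outer loop
vertex -2.352 3.877 -2.914
vertex -3.037 3.915 -2.835
vertex -2.75 2.315 -2.601
endloop
endfacet
facet normal -0.012 0.852 -0.523
outer loop
vertex -3.037 3.915 -2.835
vertex -2.77 3.585 -3.379
vertex -3.454 3.623 -3.301
endloop
endfacet
facet normal -0.735 -0.033 0.678
outer loop
vertex -3.037 3.915 -2.835
vertex -3.454 3.623 -3.301
vertex -2.75 2.315 -2.601
endloop
endfacet
facet normal -0.012 0.852 -0.523
outer loop
vertex -3.454 3.623 -3.301
vertex -2.77 3.585 -3.379
vertex -3.187 3.293 -3.845
endloop
endfacet
facet normal -0.851 -0.515 -0.106
outer loop
vertex -3.454 3.623 -3.301
vertex -3.187 3.293 -3.845
vertex -2.75 2.315 -2.601
endloop
endfacet
facet normal -0.013 0.853 -0.522
outer loop
vertex -3.187 3.293 -3.845
vertex -2.77 3.585 -3.379
vertex -2.502 3.256 -3.923
endloop
endfacet
facet normal -0.110 -0.800 -0.590
outer loop
vertex -3.187 3.293 -3.845
vertex -2.502 3.256 -3.923
vertex -2.75 2.315 -2.601
endloop
endfacet
facet normal -0.013 0.853 -0.522
outer loop
vertex -2.502 3.256 -3.923
vertex -2.77 3.585 -3.379
vertex -2.085 3.547 -3.458
endloop
endfacet
facet normal 0.744 -0.603 -0.290
outer loop
vertex -2.502 3.256 -3.923
vertex -2.085 3.547 -3.458
vertex -2.75 2.315 -2.601
endloop
endfacet

endsolid
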